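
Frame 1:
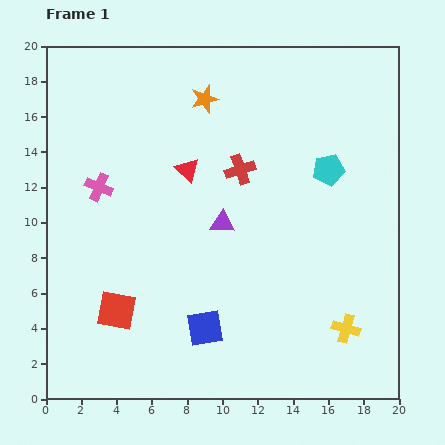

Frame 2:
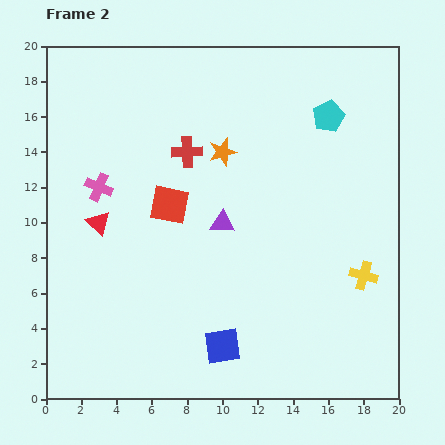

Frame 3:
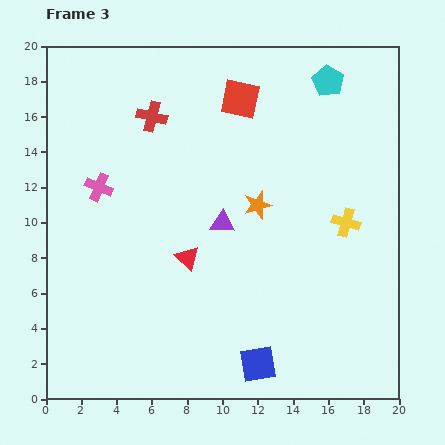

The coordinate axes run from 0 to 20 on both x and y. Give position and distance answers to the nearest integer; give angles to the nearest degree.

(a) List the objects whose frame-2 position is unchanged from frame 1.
the pink cross, the purple triangle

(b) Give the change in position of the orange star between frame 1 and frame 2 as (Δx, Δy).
(1, -3)

The orange star was at (9, 17) in frame 1 and (10, 14) in frame 2.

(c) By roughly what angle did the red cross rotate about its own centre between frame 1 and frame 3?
33° clockwise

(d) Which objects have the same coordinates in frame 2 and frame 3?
the pink cross, the purple triangle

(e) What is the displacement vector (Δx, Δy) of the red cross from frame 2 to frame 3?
(-2, 2)

The red cross was at (8, 14) in frame 2 and (6, 16) in frame 3.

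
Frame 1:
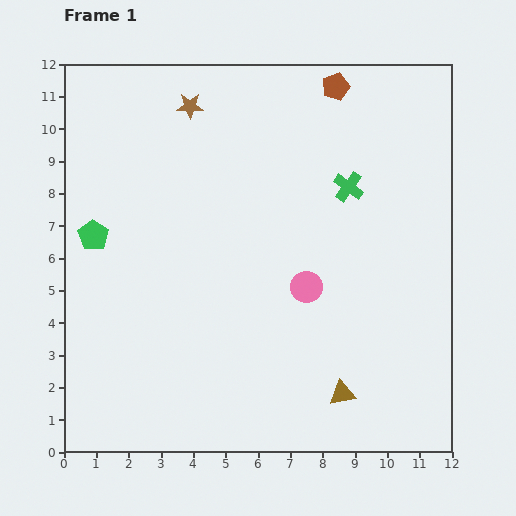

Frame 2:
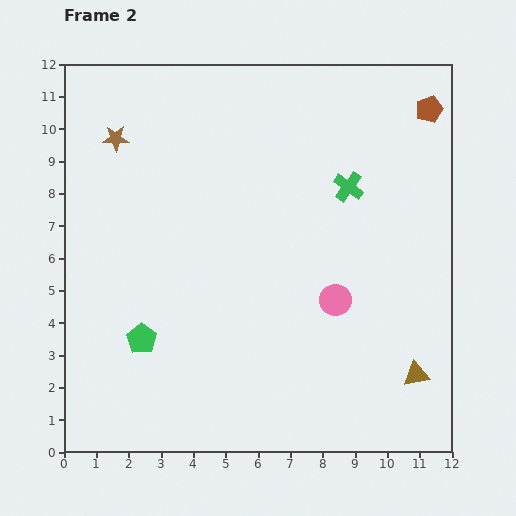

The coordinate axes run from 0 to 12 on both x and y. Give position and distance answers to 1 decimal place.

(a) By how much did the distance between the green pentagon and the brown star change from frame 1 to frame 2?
+1.3

Distance in frame 1: 5.0. Distance in frame 2: 6.3.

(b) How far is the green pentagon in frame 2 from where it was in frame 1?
3.5

The green pentagon moved from (0.9, 6.7) to (2.4, 3.5), a distance of √(1.5² + 3.2²) ≈ 3.5.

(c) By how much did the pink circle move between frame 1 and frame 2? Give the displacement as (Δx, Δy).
(0.9, -0.4)

The pink circle was at (7.5, 5.1) in frame 1 and (8.4, 4.7) in frame 2.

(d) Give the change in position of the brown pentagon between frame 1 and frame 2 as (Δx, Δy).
(2.9, -0.7)

The brown pentagon was at (8.4, 11.3) in frame 1 and (11.3, 10.6) in frame 2.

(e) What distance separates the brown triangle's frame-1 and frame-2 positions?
2.4

The brown triangle moved from (8.6, 1.8) to (10.9, 2.4), a distance of √(2.3² + 0.6²) ≈ 2.4.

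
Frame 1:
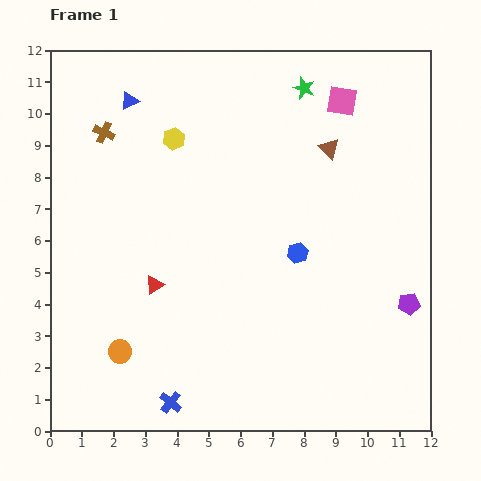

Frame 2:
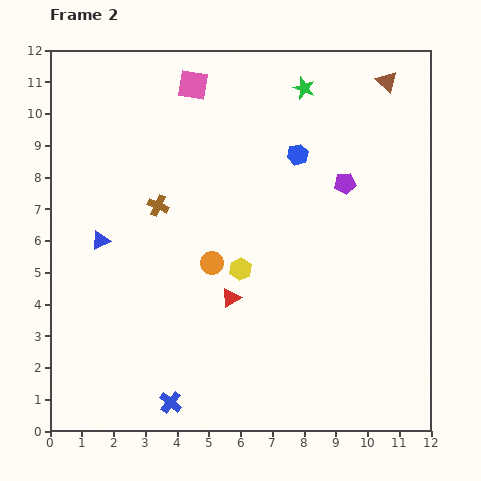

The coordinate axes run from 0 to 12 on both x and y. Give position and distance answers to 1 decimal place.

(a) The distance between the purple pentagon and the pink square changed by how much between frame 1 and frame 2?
-1.0

Distance in frame 1: 6.7. Distance in frame 2: 5.7.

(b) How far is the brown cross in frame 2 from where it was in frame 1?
2.9

The brown cross moved from (1.7, 9.4) to (3.4, 7.1), a distance of √(1.7² + 2.3²) ≈ 2.9.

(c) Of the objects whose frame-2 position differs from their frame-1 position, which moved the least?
the red triangle

(moved 2.4)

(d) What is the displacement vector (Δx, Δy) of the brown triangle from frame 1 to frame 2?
(1.8, 2.1)

The brown triangle was at (8.8, 8.9) in frame 1 and (10.6, 11.0) in frame 2.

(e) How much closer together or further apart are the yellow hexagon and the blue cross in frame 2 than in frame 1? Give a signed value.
-3.6

Distance in frame 1: 8.3. Distance in frame 2: 4.7.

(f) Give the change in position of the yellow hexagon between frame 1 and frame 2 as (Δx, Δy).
(2.1, -4.1)

The yellow hexagon was at (3.9, 9.2) in frame 1 and (6.0, 5.1) in frame 2.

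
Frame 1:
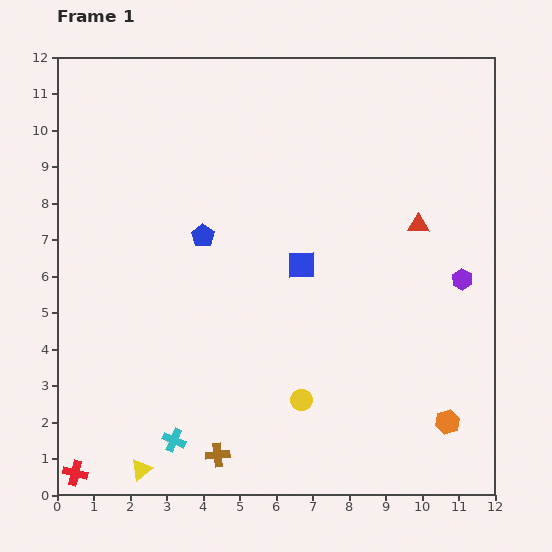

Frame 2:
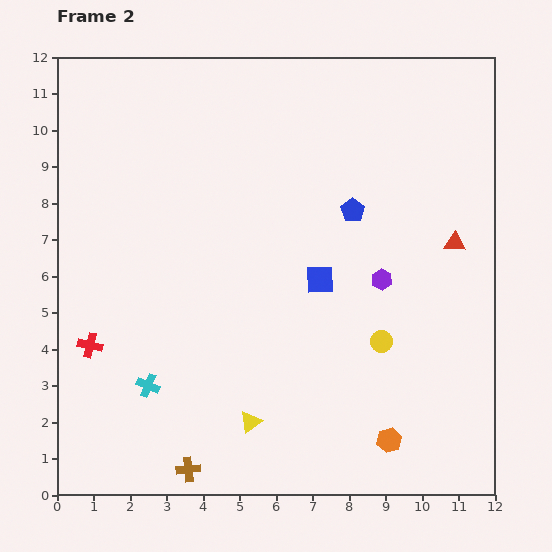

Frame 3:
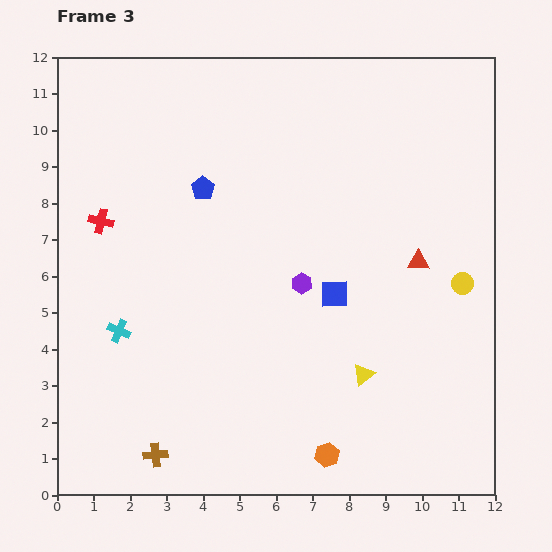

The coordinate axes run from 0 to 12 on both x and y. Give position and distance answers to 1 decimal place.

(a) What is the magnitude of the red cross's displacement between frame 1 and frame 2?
3.5

The red cross moved from (0.5, 0.6) to (0.9, 4.1), a distance of √(0.4² + 3.5²) ≈ 3.5.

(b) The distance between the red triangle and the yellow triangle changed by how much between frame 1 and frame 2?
-2.7

Distance in frame 1: 10.1. Distance in frame 2: 7.4.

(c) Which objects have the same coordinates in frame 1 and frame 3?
none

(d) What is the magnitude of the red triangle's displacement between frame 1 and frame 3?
1.0

The red triangle moved from (9.9, 7.4) to (9.9, 6.4), a distance of √(0.0² + 1.0²) ≈ 1.0.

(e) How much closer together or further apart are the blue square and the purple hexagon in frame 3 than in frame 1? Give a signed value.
-3.5

Distance in frame 1: 4.4. Distance in frame 3: 0.9.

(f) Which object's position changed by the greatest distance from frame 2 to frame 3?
the blue pentagon

(moved 4.1; next 3.4)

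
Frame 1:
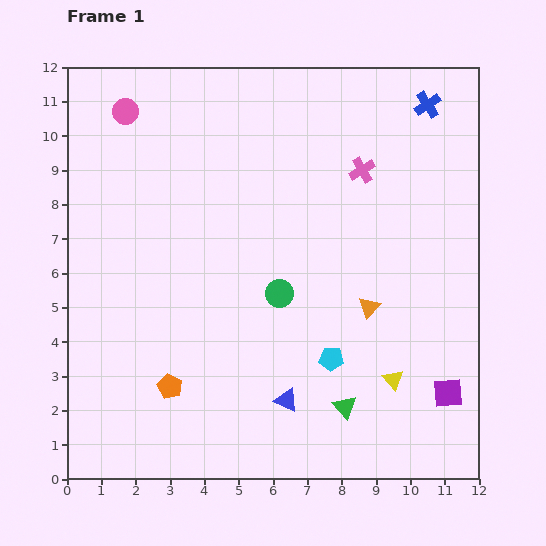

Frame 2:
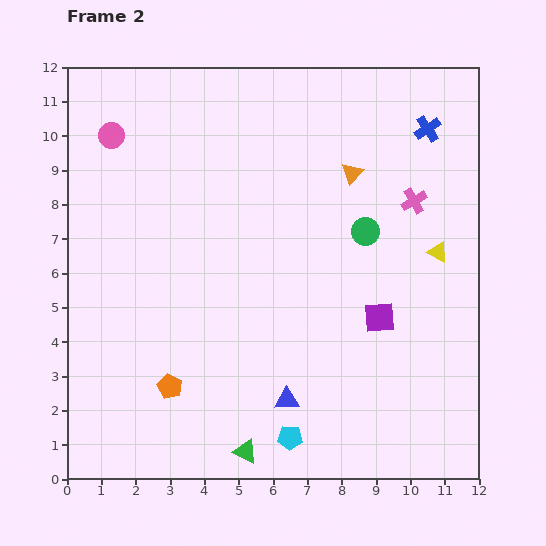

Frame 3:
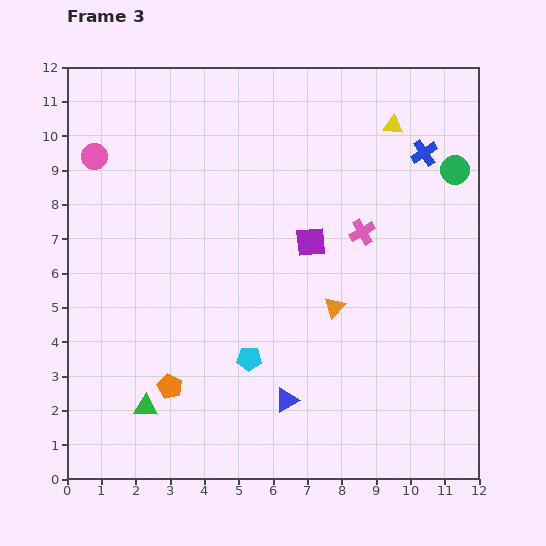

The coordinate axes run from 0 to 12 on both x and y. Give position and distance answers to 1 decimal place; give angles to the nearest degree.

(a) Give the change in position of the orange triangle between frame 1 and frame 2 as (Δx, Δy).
(-0.5, 3.9)

The orange triangle was at (8.8, 5.0) in frame 1 and (8.3, 8.9) in frame 2.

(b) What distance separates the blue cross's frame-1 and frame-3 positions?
1.4

The blue cross moved from (10.5, 10.9) to (10.4, 9.5), a distance of √(0.1² + 1.4²) ≈ 1.4.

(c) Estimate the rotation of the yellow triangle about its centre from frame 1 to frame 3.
42° counter-clockwise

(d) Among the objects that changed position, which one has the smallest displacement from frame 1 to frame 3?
the orange triangle

(moved 1.0)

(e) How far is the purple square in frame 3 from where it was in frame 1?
5.9

The purple square moved from (11.1, 2.5) to (7.1, 6.9), a distance of √(4.0² + 4.4²) ≈ 5.9.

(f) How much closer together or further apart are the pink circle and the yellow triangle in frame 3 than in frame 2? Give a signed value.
-1.4

Distance in frame 2: 10.1. Distance in frame 3: 8.7.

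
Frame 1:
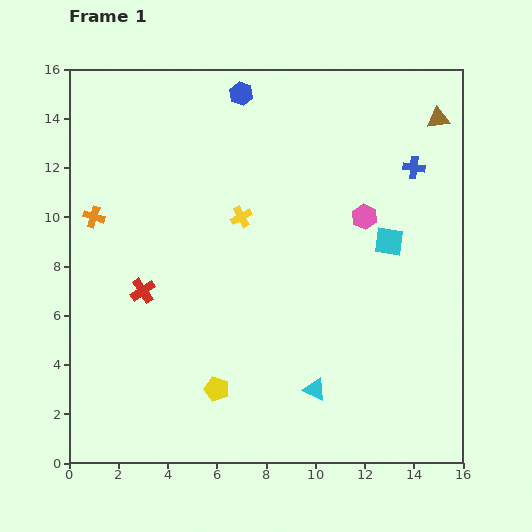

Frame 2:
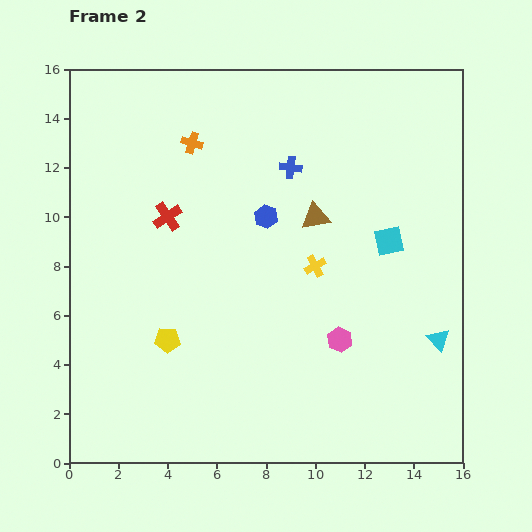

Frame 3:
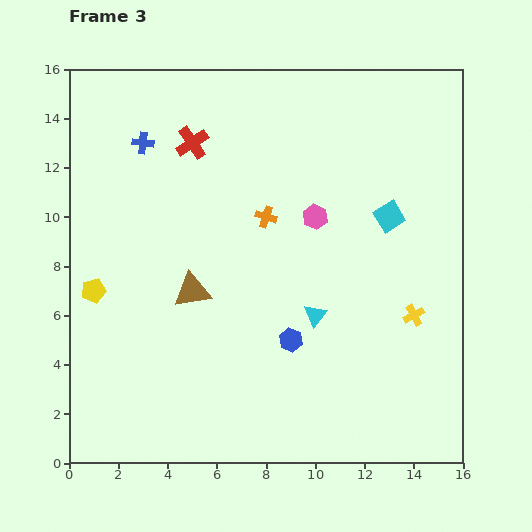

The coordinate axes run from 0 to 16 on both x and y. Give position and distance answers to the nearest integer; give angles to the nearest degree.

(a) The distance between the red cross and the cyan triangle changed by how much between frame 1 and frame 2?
+4

Distance in frame 1: 8. Distance in frame 2: 12.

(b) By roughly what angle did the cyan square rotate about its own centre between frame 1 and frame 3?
40° counter-clockwise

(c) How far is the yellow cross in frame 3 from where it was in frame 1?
8

The yellow cross moved from (7, 10) to (14, 6), a distance of √(7² + 4²) ≈ 8.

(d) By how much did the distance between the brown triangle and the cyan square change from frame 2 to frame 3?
+6

Distance in frame 2: 3. Distance in frame 3: 9.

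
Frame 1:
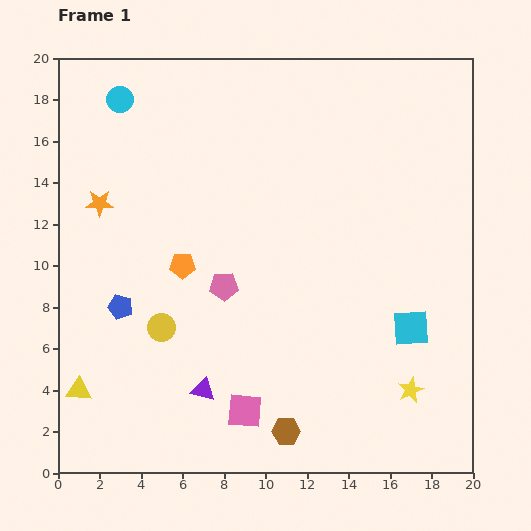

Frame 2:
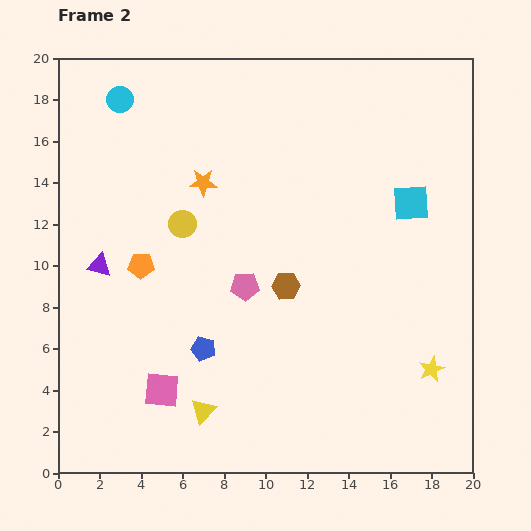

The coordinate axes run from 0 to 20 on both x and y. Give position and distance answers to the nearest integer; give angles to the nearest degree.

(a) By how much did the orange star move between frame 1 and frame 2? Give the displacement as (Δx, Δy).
(5, 1)

The orange star was at (2, 13) in frame 1 and (7, 14) in frame 2.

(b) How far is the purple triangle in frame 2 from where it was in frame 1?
8

The purple triangle moved from (7, 4) to (2, 10), a distance of √(5² + 6²) ≈ 8.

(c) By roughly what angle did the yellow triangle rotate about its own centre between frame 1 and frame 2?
50° counter-clockwise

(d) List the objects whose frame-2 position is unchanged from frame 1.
the cyan circle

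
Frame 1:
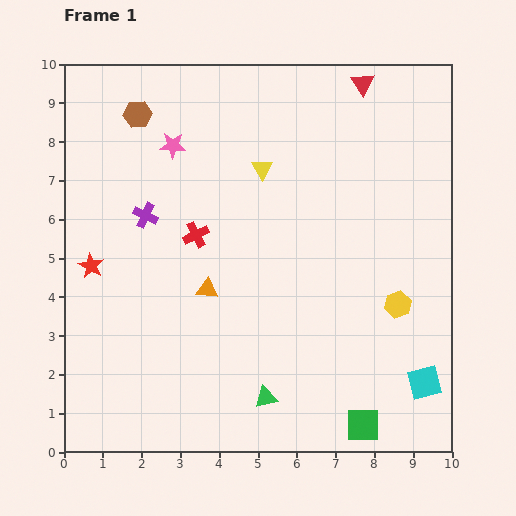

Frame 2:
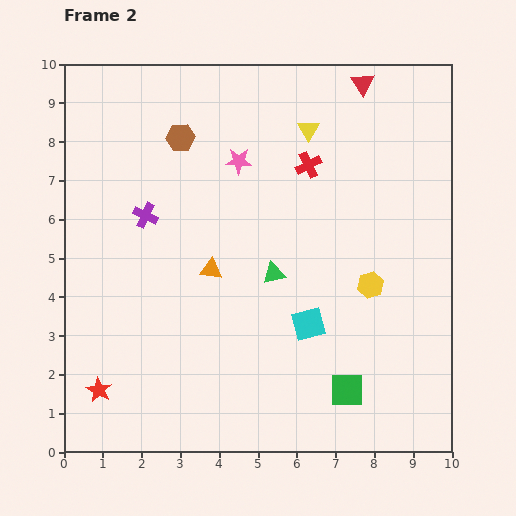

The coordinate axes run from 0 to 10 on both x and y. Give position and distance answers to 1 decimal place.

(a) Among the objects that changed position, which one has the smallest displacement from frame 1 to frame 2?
the orange triangle

(moved 0.5)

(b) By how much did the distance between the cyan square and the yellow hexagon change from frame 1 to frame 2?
-0.2

Distance in frame 1: 2.1. Distance in frame 2: 1.9.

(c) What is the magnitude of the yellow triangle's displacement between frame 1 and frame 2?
1.6

The yellow triangle moved from (5.1, 7.3) to (6.3, 8.3), a distance of √(1.2² + 1.0²) ≈ 1.6.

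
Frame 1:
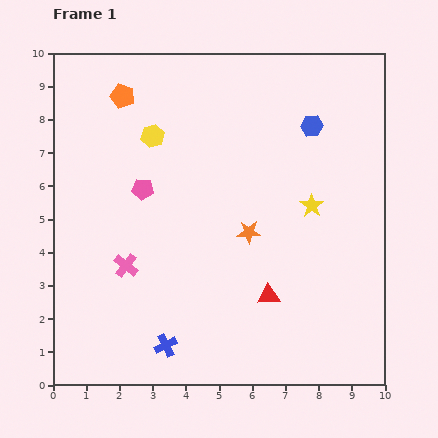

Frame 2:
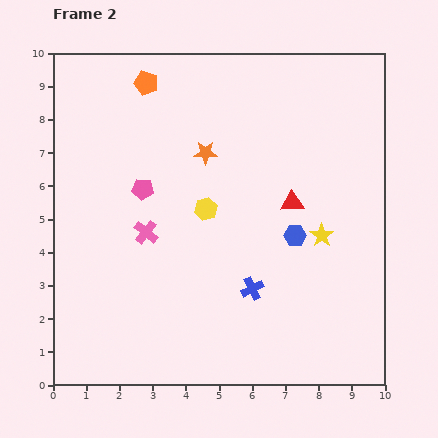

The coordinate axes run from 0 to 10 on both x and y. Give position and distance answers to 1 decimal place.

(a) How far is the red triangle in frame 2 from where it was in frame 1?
2.9

The red triangle moved from (6.5, 2.7) to (7.2, 5.5), a distance of √(0.7² + 2.8²) ≈ 2.9.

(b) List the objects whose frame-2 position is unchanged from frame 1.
the pink pentagon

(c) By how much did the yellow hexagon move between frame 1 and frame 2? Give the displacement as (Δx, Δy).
(1.6, -2.2)

The yellow hexagon was at (3.0, 7.5) in frame 1 and (4.6, 5.3) in frame 2.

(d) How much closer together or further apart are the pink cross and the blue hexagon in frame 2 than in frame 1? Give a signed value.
-2.5

Distance in frame 1: 7.0. Distance in frame 2: 4.5.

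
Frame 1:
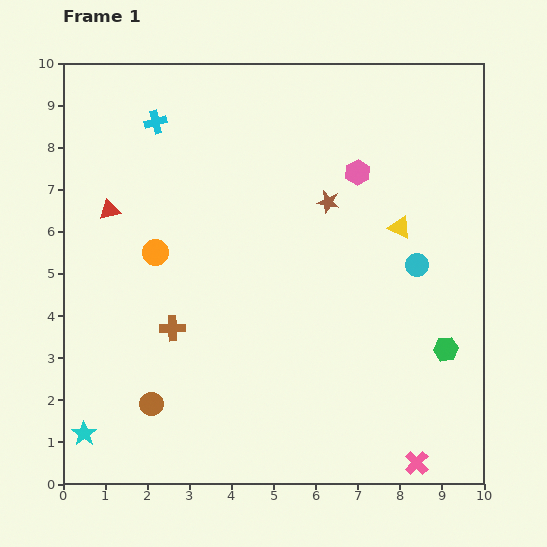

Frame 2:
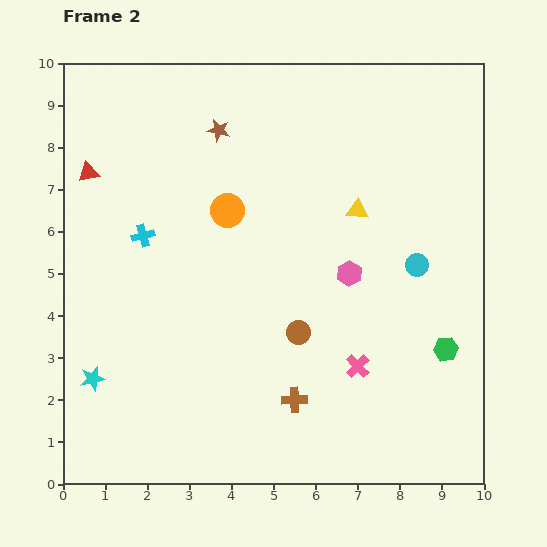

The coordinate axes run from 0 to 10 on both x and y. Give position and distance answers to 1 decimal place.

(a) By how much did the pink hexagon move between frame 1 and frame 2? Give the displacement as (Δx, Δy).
(-0.2, -2.4)

The pink hexagon was at (7.0, 7.4) in frame 1 and (6.8, 5.0) in frame 2.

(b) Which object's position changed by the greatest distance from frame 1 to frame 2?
the brown circle

(moved 3.9; next 3.4)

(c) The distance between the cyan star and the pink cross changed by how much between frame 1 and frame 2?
-1.6

Distance in frame 1: 7.9. Distance in frame 2: 6.3.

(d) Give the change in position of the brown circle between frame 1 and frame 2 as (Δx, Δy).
(3.5, 1.7)

The brown circle was at (2.1, 1.9) in frame 1 and (5.6, 3.6) in frame 2.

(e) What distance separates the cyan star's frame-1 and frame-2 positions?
1.3

The cyan star moved from (0.5, 1.2) to (0.7, 2.5), a distance of √(0.2² + 1.3²) ≈ 1.3.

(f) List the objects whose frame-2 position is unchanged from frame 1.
the cyan circle, the green hexagon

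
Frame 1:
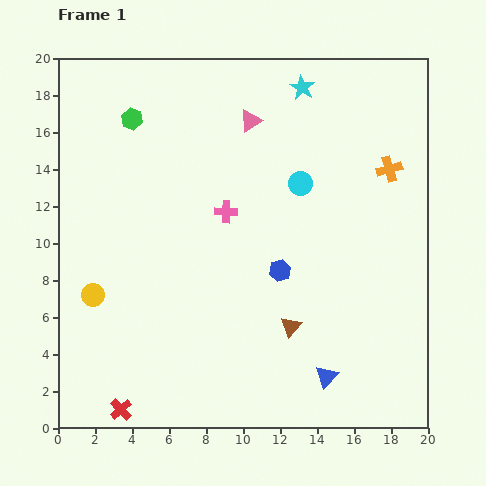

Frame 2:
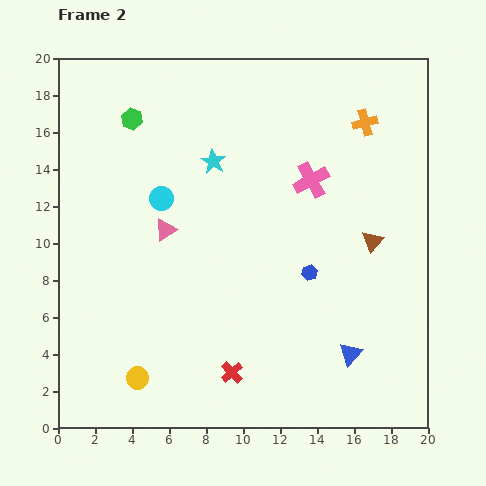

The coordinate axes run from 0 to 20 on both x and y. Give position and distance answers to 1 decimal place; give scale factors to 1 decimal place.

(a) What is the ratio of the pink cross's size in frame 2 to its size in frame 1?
1.6×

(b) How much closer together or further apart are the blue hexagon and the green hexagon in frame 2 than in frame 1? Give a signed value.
+1.2

Distance in frame 1: 11.5. Distance in frame 2: 12.7.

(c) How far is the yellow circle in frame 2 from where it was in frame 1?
5.1

The yellow circle moved from (1.9, 7.2) to (4.3, 2.7), a distance of √(2.4² + 4.5²) ≈ 5.1.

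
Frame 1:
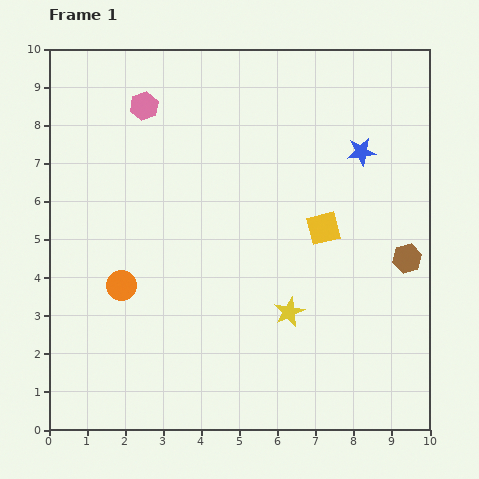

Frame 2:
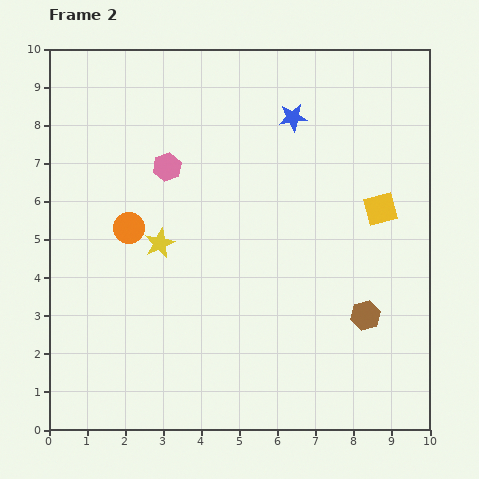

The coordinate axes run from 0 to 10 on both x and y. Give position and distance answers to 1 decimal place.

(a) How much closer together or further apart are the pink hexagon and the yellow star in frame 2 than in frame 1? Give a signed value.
-4.6

Distance in frame 1: 6.6. Distance in frame 2: 2.0.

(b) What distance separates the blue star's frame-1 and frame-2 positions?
2.0

The blue star moved from (8.2, 7.3) to (6.4, 8.2), a distance of √(1.8² + 0.9²) ≈ 2.0.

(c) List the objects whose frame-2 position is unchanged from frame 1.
none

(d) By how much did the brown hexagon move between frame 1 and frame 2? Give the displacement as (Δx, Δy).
(-1.1, -1.5)

The brown hexagon was at (9.4, 4.5) in frame 1 and (8.3, 3.0) in frame 2.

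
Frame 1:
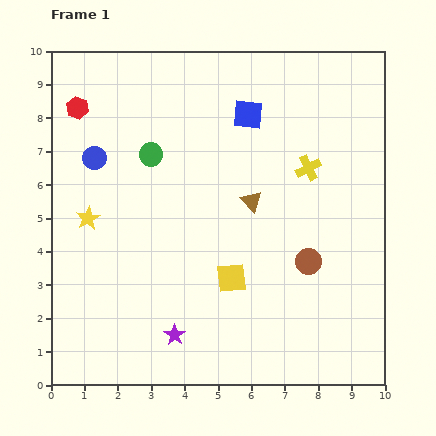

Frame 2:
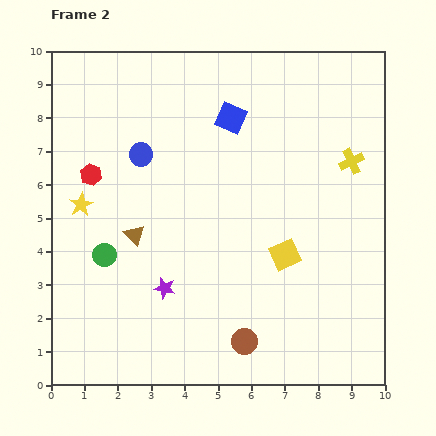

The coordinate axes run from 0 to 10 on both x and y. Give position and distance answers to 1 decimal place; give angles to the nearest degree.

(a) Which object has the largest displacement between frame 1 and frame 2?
the brown triangle

(moved 3.6; next 3.3)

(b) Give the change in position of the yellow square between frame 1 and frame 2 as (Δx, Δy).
(1.6, 0.7)

The yellow square was at (5.4, 3.2) in frame 1 and (7.0, 3.9) in frame 2.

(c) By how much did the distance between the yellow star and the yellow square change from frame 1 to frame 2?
+1.6

Distance in frame 1: 4.7. Distance in frame 2: 6.3.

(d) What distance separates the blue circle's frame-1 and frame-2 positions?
1.4

The blue circle moved from (1.3, 6.8) to (2.7, 6.9), a distance of √(1.4² + 0.1²) ≈ 1.4.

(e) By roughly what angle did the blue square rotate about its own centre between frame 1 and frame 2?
18° clockwise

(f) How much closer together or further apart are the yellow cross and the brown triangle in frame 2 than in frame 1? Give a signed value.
+4.9

Distance in frame 1: 2.0. Distance in frame 2: 6.9.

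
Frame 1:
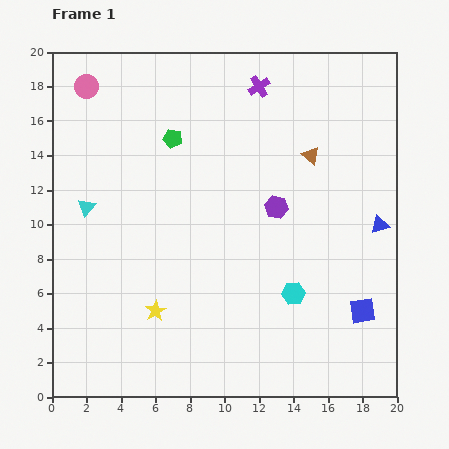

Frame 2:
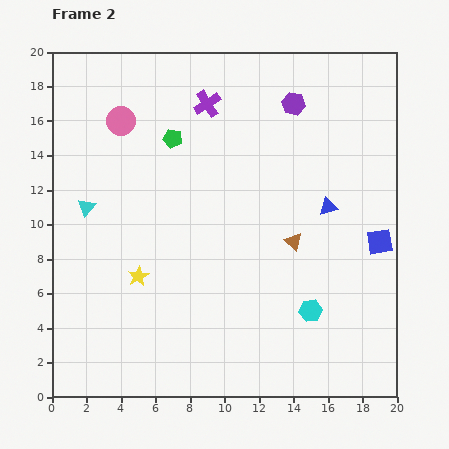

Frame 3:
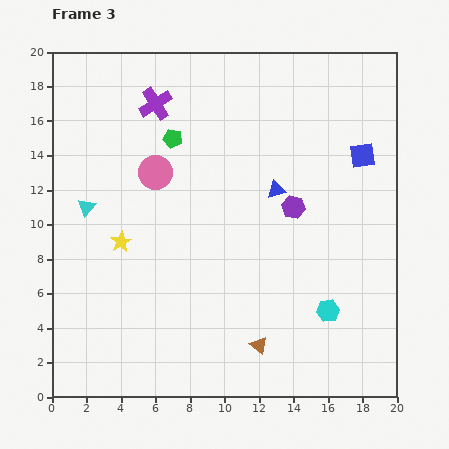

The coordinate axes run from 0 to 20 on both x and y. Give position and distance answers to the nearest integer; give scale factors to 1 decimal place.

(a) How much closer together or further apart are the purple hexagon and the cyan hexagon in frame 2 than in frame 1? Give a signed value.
+7

Distance in frame 1: 5. Distance in frame 2: 12.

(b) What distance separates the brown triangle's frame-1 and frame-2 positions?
5

The brown triangle moved from (15, 14) to (14, 9), a distance of √(1² + 5²) ≈ 5.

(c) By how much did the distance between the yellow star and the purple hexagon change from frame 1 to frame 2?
+4

Distance in frame 1: 9. Distance in frame 2: 13.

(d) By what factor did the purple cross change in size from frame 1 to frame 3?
1.5×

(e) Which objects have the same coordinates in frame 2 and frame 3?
the cyan triangle, the green pentagon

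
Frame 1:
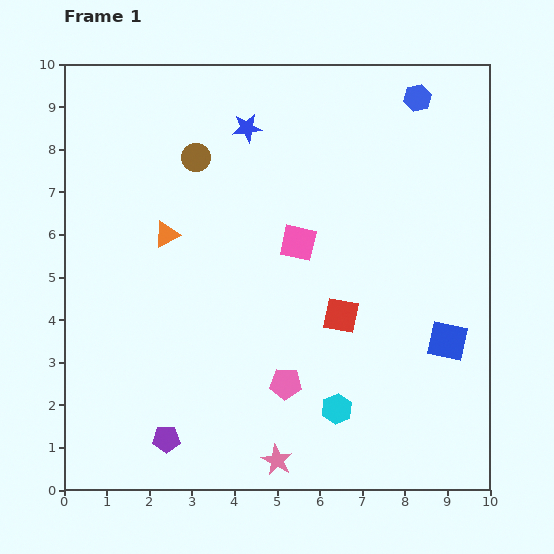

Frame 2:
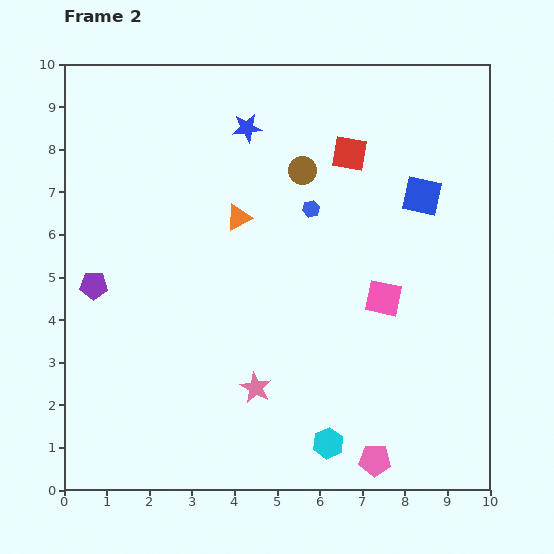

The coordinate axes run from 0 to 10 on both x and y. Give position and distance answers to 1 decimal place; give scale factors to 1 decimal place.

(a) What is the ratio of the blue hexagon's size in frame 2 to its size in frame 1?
0.6×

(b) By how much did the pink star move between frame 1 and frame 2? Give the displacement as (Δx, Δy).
(-0.5, 1.7)

The pink star was at (5.0, 0.7) in frame 1 and (4.5, 2.4) in frame 2.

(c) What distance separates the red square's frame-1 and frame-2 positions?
3.8

The red square moved from (6.5, 4.1) to (6.7, 7.9), a distance of √(0.2² + 3.8²) ≈ 3.8.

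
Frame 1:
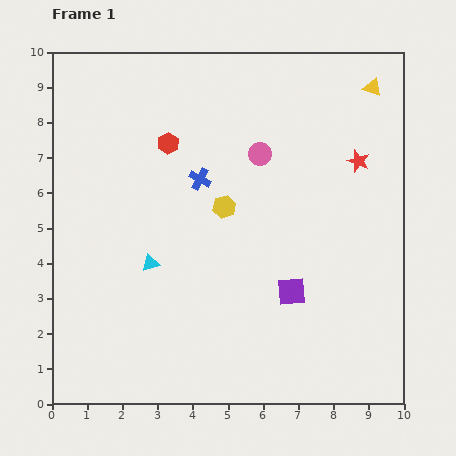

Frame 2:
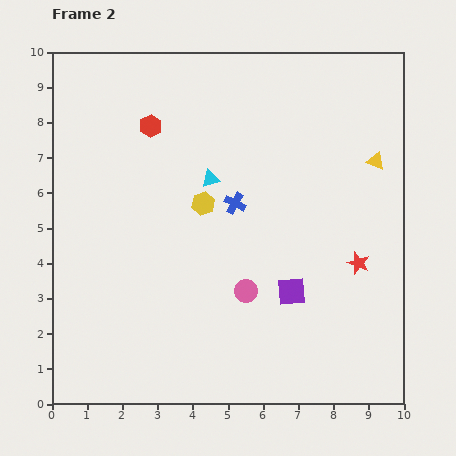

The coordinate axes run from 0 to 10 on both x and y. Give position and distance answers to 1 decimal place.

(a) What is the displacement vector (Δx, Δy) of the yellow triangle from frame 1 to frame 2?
(0.1, -2.1)

The yellow triangle was at (9.1, 9.0) in frame 1 and (9.2, 6.9) in frame 2.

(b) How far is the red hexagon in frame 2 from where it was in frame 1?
0.7

The red hexagon moved from (3.3, 7.4) to (2.8, 7.9), a distance of √(0.5² + 0.5²) ≈ 0.7.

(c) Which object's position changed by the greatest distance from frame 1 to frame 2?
the pink circle

(moved 3.9; next 2.9)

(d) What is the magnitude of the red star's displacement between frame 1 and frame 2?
2.9

The red star moved from (8.7, 6.9) to (8.7, 4.0), a distance of √(0.0² + 2.9²) ≈ 2.9.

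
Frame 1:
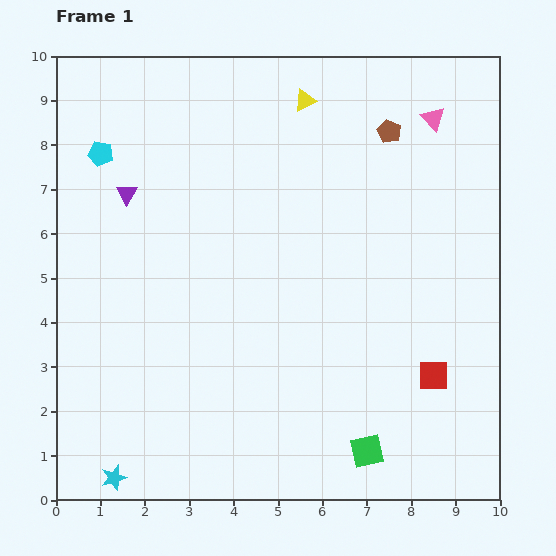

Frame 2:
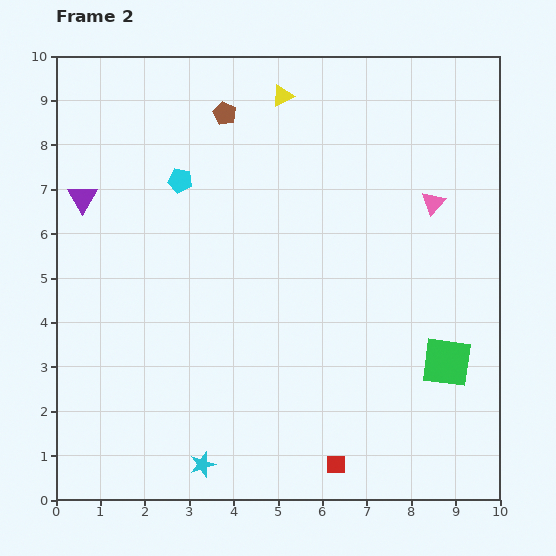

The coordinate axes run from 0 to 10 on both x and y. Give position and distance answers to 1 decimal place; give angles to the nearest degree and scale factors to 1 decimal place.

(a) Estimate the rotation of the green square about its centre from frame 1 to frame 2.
19° clockwise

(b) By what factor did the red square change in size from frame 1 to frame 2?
0.7×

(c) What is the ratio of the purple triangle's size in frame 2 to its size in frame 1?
1.4×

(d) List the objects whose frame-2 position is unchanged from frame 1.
none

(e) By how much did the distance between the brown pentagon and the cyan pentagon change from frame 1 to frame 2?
-4.7

Distance in frame 1: 6.5. Distance in frame 2: 1.8.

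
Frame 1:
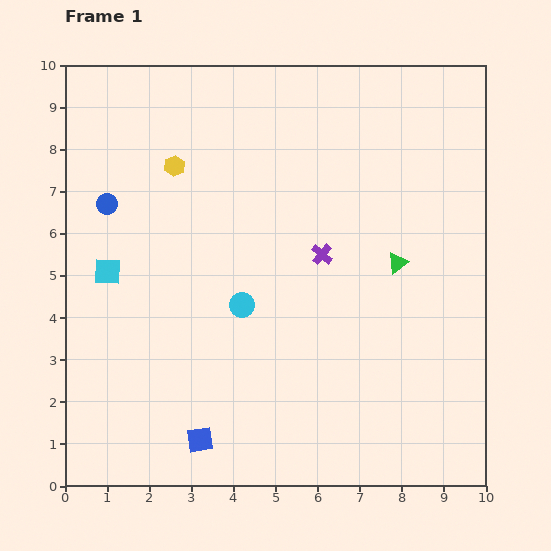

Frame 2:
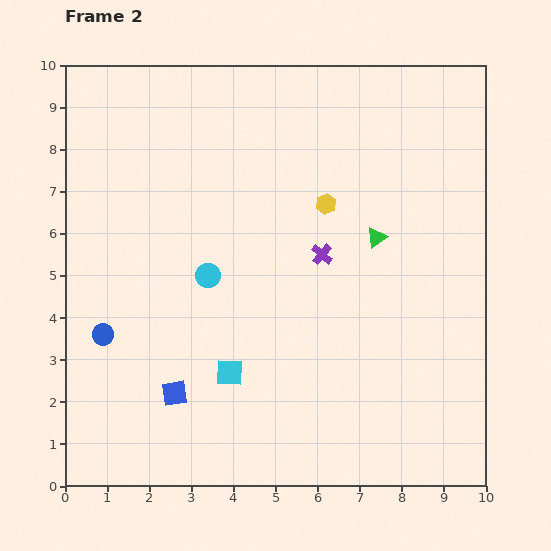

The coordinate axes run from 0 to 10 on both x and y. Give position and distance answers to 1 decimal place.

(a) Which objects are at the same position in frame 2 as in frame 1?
the purple cross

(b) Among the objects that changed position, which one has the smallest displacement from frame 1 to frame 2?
the green triangle

(moved 0.8)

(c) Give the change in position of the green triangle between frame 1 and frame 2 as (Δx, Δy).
(-0.5, 0.6)

The green triangle was at (7.9, 5.3) in frame 1 and (7.4, 5.9) in frame 2.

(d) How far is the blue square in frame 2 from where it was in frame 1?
1.3

The blue square moved from (3.2, 1.1) to (2.6, 2.2), a distance of √(0.6² + 1.1²) ≈ 1.3.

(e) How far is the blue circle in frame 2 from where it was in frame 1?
3.1

The blue circle moved from (1.0, 6.7) to (0.9, 3.6), a distance of √(0.1² + 3.1²) ≈ 3.1.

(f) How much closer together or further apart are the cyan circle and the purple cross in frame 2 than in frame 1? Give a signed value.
+0.5

Distance in frame 1: 2.2. Distance in frame 2: 2.7.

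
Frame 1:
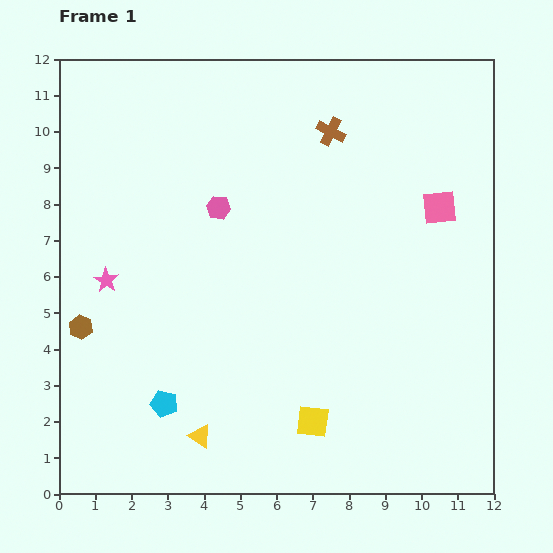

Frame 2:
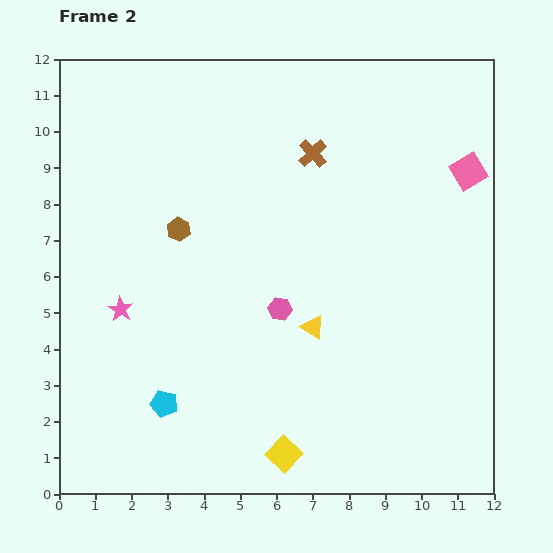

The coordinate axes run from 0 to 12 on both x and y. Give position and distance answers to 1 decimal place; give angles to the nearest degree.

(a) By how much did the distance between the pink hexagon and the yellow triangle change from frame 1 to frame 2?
-5.3

Distance in frame 1: 6.3. Distance in frame 2: 1.0.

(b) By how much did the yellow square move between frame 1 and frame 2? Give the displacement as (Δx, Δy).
(-0.8, -0.9)

The yellow square was at (7.0, 2.0) in frame 1 and (6.2, 1.1) in frame 2.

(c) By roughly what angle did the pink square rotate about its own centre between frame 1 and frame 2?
26° counter-clockwise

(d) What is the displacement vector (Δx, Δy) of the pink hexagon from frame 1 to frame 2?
(1.7, -2.8)

The pink hexagon was at (4.4, 7.9) in frame 1 and (6.1, 5.1) in frame 2.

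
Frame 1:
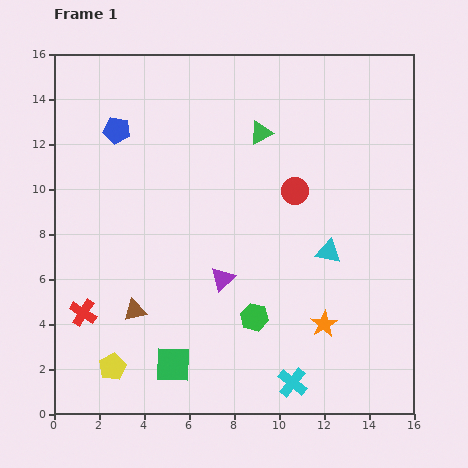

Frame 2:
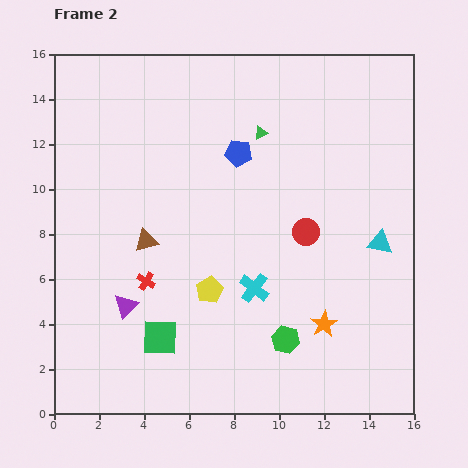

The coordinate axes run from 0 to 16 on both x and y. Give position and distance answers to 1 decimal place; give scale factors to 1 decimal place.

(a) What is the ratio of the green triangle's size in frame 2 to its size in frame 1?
0.6×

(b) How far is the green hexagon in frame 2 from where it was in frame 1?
1.7

The green hexagon moved from (8.9, 4.3) to (10.3, 3.3), a distance of √(1.4² + 1.0²) ≈ 1.7.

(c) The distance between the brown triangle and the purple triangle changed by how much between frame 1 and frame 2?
-1.1

Distance in frame 1: 4.1. Distance in frame 2: 3.0.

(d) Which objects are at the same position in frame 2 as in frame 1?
the green triangle, the orange star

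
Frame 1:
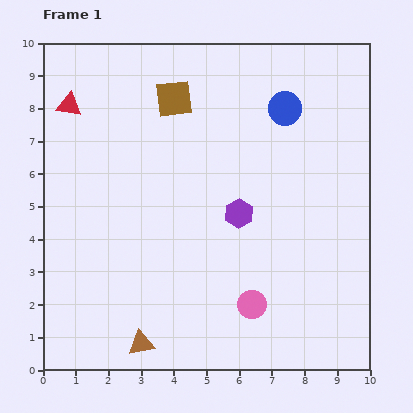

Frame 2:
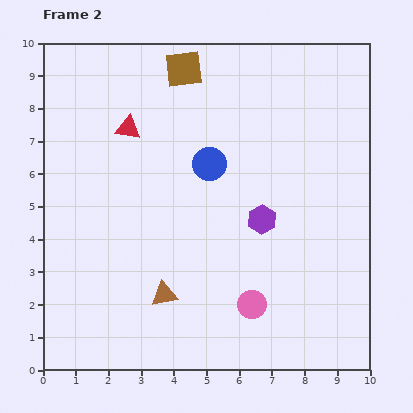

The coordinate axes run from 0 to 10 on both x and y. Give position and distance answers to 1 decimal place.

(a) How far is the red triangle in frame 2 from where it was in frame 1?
1.9

The red triangle moved from (0.8, 8.1) to (2.6, 7.4), a distance of √(1.8² + 0.7²) ≈ 1.9.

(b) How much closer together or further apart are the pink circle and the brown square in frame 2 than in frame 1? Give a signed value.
+0.8

Distance in frame 1: 6.7. Distance in frame 2: 7.5.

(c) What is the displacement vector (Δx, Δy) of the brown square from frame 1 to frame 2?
(0.3, 0.9)

The brown square was at (4.0, 8.3) in frame 1 and (4.3, 9.2) in frame 2.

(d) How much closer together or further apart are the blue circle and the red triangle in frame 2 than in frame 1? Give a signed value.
-3.9

Distance in frame 1: 6.6. Distance in frame 2: 2.7.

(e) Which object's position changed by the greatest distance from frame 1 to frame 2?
the blue circle

(moved 2.9; next 1.9)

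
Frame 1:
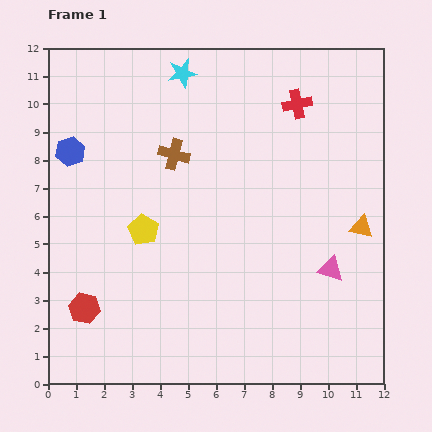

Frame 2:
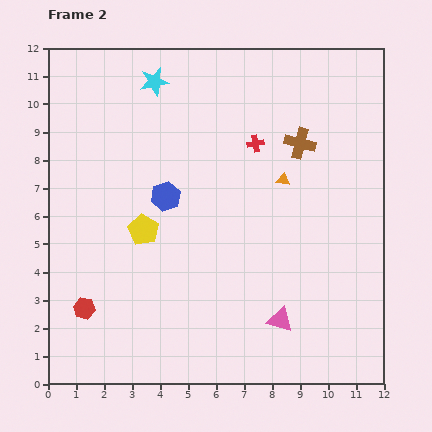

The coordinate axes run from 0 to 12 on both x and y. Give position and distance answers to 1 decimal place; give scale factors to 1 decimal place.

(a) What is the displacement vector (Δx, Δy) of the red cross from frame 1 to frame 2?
(-1.5, -1.4)

The red cross was at (8.9, 10.0) in frame 1 and (7.4, 8.6) in frame 2.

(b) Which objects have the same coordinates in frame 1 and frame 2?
the yellow pentagon, the red hexagon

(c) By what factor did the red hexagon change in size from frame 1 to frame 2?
0.7×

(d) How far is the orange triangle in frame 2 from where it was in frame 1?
3.3

The orange triangle moved from (11.2, 5.6) to (8.4, 7.3), a distance of √(2.8² + 1.7²) ≈ 3.3.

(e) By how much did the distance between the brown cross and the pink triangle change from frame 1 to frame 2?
-0.6

Distance in frame 1: 6.9. Distance in frame 2: 6.3.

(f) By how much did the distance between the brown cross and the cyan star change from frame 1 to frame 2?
+2.7

Distance in frame 1: 2.9. Distance in frame 2: 5.6.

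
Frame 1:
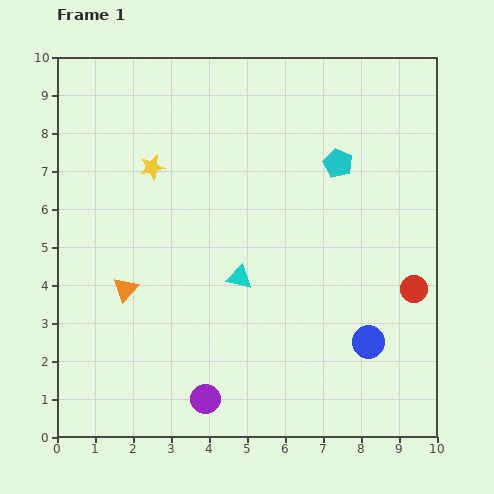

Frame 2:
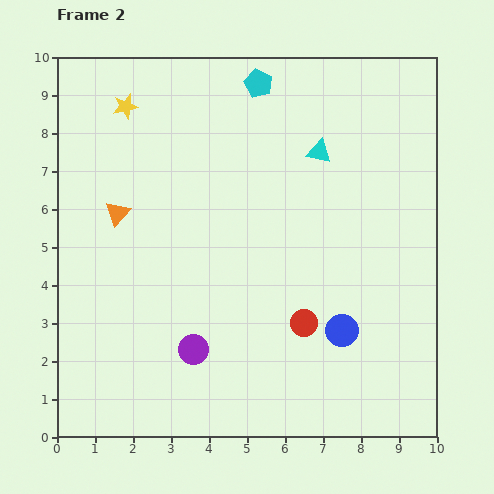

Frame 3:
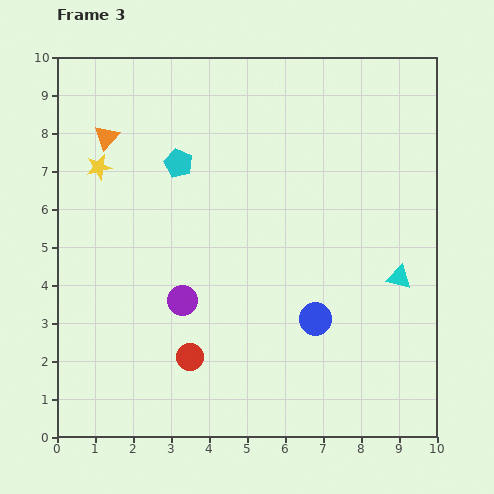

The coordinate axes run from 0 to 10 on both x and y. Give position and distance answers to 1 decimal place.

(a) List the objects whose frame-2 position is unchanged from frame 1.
none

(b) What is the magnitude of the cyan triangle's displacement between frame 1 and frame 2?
3.9

The cyan triangle moved from (4.8, 4.2) to (6.9, 7.5), a distance of √(2.1² + 3.3²) ≈ 3.9.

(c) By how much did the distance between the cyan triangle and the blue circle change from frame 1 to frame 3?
-1.3

Distance in frame 1: 3.8. Distance in frame 3: 2.5.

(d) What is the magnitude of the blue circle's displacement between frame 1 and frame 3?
1.5

The blue circle moved from (8.2, 2.5) to (6.8, 3.1), a distance of √(1.4² + 0.6²) ≈ 1.5.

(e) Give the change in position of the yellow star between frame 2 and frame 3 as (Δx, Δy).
(-0.7, -1.6)

The yellow star was at (1.8, 8.7) in frame 2 and (1.1, 7.1) in frame 3.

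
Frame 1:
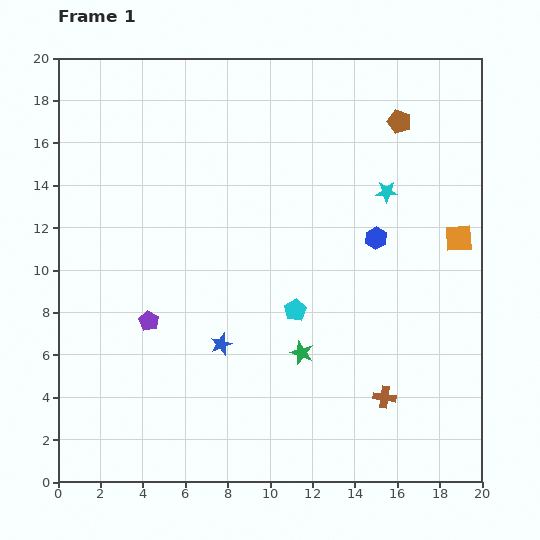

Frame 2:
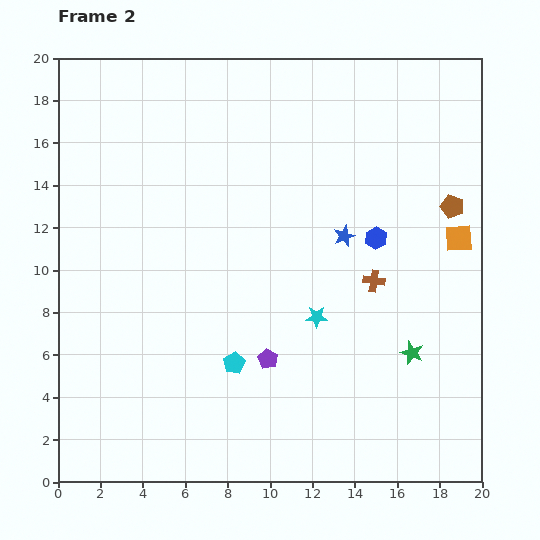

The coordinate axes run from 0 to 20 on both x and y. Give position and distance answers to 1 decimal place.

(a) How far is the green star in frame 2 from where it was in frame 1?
5.2

The green star moved from (11.5, 6.1) to (16.7, 6.1), a distance of √(5.2² + 0.0²) ≈ 5.2.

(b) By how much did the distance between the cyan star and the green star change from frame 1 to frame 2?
-3.8

Distance in frame 1: 8.6. Distance in frame 2: 4.8.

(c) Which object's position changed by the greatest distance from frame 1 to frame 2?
the blue star

(moved 7.7; next 6.8)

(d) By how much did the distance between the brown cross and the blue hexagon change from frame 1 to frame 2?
-5.5

Distance in frame 1: 7.5. Distance in frame 2: 2.0.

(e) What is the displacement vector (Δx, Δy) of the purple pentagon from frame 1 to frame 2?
(5.6, -1.8)

The purple pentagon was at (4.3, 7.6) in frame 1 and (9.9, 5.8) in frame 2.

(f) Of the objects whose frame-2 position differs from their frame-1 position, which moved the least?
the cyan pentagon

(moved 3.8)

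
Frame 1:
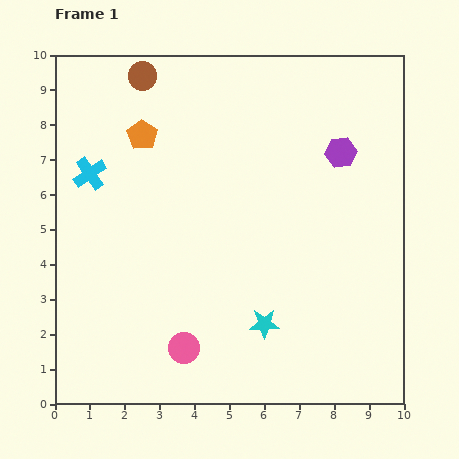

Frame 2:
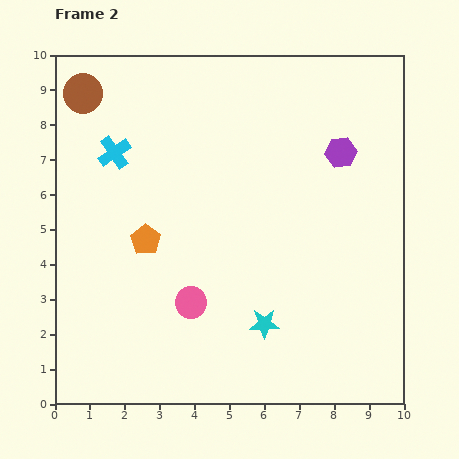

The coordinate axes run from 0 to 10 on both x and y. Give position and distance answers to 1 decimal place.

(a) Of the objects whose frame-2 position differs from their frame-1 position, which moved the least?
the cyan cross

(moved 0.9)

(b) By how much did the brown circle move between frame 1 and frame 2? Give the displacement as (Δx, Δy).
(-1.7, -0.5)

The brown circle was at (2.5, 9.4) in frame 1 and (0.8, 8.9) in frame 2.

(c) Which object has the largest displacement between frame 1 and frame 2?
the orange pentagon

(moved 3.0; next 1.8)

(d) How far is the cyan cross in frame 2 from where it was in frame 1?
0.9

The cyan cross moved from (1.0, 6.6) to (1.7, 7.2), a distance of √(0.7² + 0.6²) ≈ 0.9.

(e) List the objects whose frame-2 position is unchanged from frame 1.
the cyan star, the purple hexagon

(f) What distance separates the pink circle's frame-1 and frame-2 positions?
1.3

The pink circle moved from (3.7, 1.6) to (3.9, 2.9), a distance of √(0.2² + 1.3²) ≈ 1.3.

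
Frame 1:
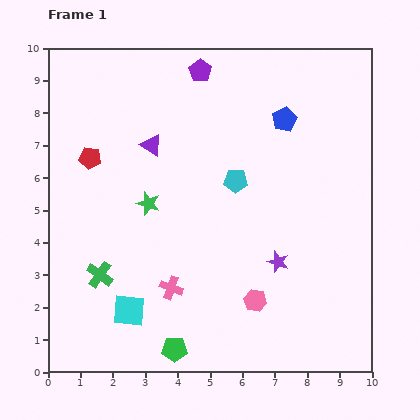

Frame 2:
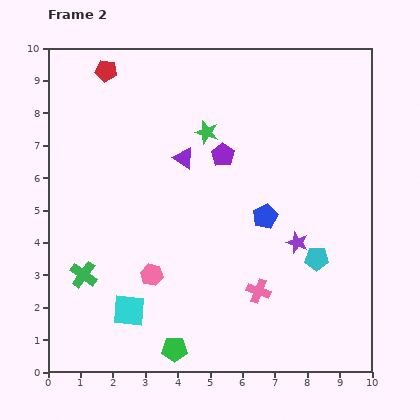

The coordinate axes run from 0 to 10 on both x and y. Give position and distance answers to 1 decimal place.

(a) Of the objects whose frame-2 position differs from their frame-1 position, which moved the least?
the green cross

(moved 0.5)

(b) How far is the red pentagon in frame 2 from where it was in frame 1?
2.7

The red pentagon moved from (1.3, 6.6) to (1.8, 9.3), a distance of √(0.5² + 2.7²) ≈ 2.7.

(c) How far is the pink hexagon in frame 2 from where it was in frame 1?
3.3

The pink hexagon moved from (6.4, 2.2) to (3.2, 3.0), a distance of √(3.2² + 0.8²) ≈ 3.3.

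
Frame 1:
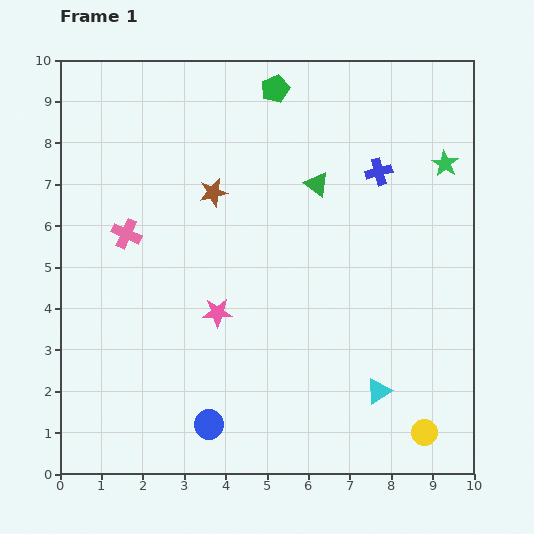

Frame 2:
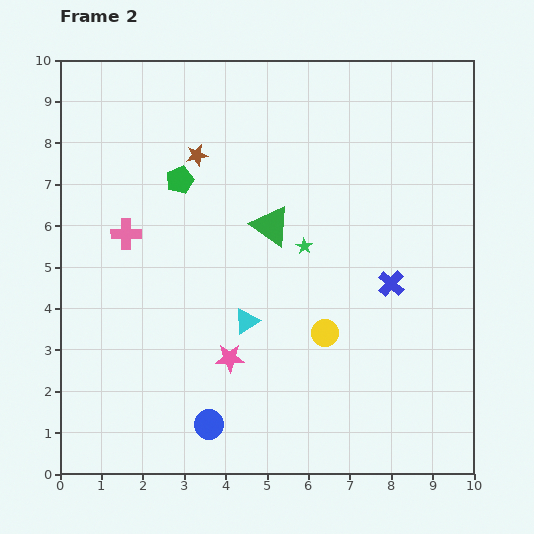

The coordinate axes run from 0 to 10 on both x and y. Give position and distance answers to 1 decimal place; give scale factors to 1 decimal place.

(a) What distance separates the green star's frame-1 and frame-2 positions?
3.9

The green star moved from (9.3, 7.5) to (5.9, 5.5), a distance of √(3.4² + 2.0²) ≈ 3.9.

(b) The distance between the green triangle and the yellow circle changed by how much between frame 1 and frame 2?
-3.6

Distance in frame 1: 6.5. Distance in frame 2: 2.9.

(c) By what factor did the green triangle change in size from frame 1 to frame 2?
1.6×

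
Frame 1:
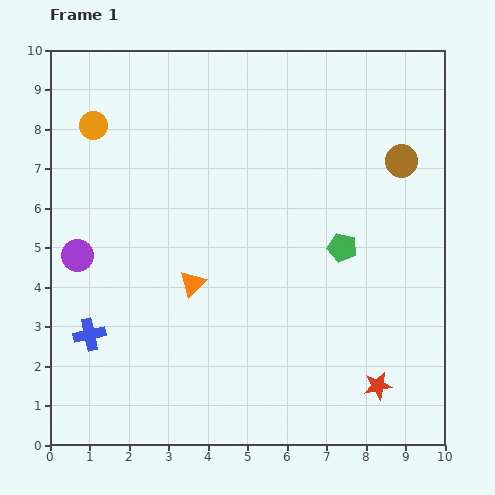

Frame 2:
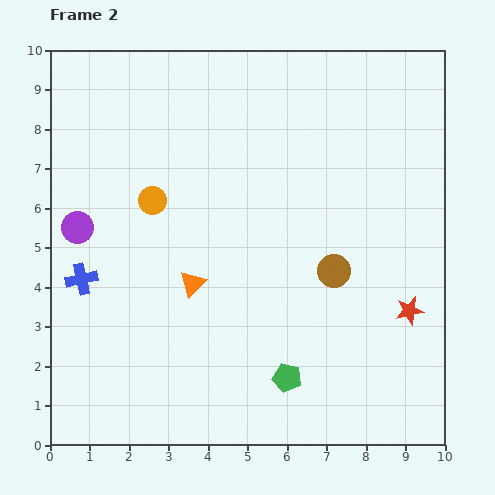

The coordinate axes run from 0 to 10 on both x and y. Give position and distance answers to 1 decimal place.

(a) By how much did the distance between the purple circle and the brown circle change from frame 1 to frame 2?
-1.9

Distance in frame 1: 8.5. Distance in frame 2: 6.6.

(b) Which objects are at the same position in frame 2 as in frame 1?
the orange triangle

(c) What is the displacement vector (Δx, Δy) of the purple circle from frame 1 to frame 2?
(0.0, 0.7)

The purple circle was at (0.7, 4.8) in frame 1 and (0.7, 5.5) in frame 2.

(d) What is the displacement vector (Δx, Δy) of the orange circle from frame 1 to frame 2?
(1.5, -1.9)

The orange circle was at (1.1, 8.1) in frame 1 and (2.6, 6.2) in frame 2.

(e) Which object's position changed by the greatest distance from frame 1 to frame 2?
the green pentagon

(moved 3.6; next 3.3)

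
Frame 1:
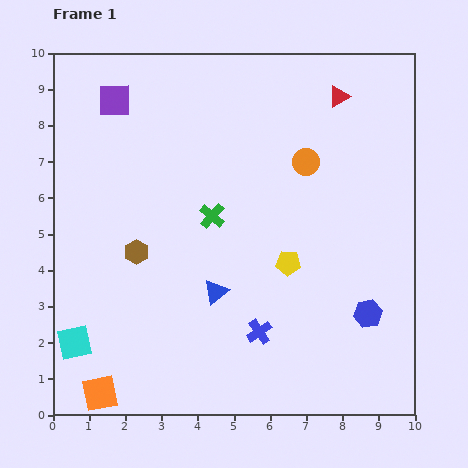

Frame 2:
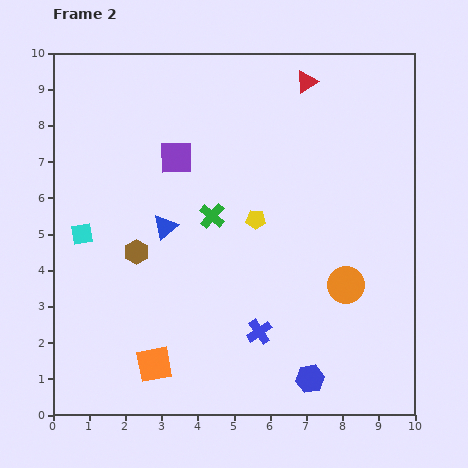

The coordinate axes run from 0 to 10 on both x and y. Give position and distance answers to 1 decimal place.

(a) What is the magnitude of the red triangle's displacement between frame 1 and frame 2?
1.0

The red triangle moved from (7.9, 8.8) to (7.0, 9.2), a distance of √(0.9² + 0.4²) ≈ 1.0.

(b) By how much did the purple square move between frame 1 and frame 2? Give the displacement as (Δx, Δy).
(1.7, -1.6)

The purple square was at (1.7, 8.7) in frame 1 and (3.4, 7.1) in frame 2.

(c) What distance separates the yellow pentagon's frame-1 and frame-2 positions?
1.5

The yellow pentagon moved from (6.5, 4.2) to (5.6, 5.4), a distance of √(0.9² + 1.2²) ≈ 1.5.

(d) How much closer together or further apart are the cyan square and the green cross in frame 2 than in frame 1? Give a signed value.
-1.6

Distance in frame 1: 5.2. Distance in frame 2: 3.6.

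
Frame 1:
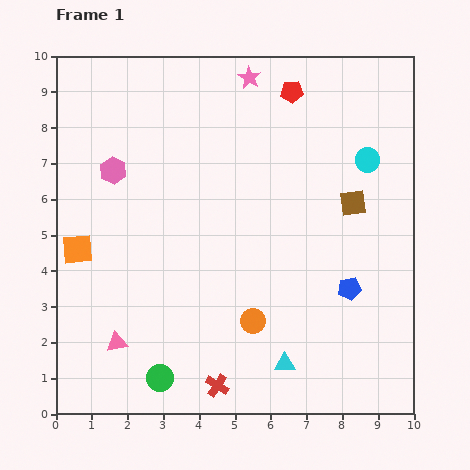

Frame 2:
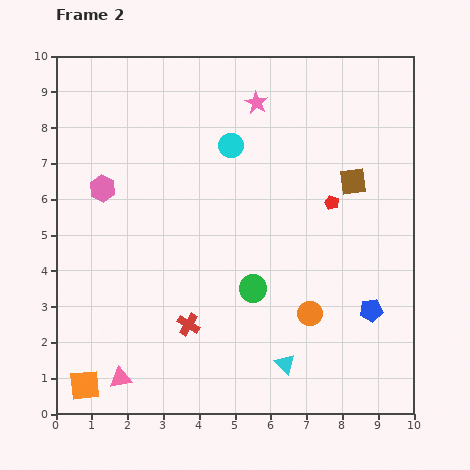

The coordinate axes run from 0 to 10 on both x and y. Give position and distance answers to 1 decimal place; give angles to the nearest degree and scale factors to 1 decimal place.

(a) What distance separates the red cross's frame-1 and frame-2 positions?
1.9

The red cross moved from (4.5, 0.8) to (3.7, 2.5), a distance of √(0.8² + 1.7²) ≈ 1.9.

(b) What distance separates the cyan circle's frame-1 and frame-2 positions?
3.8

The cyan circle moved from (8.7, 7.1) to (4.9, 7.5), a distance of √(3.8² + 0.4²) ≈ 3.8.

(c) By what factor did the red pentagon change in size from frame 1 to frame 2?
0.6×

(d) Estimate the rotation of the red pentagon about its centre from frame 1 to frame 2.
25° clockwise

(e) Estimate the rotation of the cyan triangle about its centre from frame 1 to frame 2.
45° clockwise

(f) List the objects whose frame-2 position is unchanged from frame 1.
the cyan triangle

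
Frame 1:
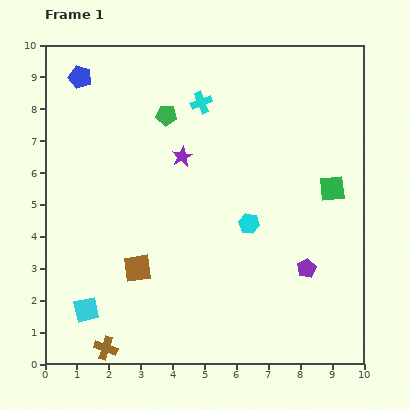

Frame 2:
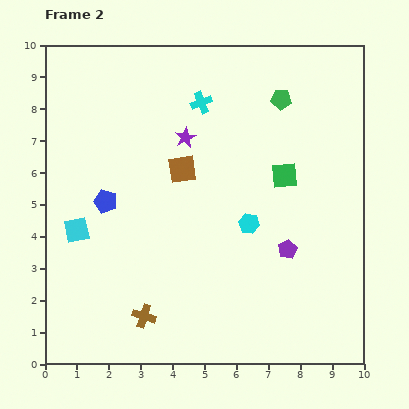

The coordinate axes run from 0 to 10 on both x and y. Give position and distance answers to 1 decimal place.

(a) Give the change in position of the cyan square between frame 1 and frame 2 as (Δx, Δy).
(-0.3, 2.5)

The cyan square was at (1.3, 1.7) in frame 1 and (1.0, 4.2) in frame 2.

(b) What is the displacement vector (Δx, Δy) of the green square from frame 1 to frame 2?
(-1.5, 0.4)

The green square was at (9.0, 5.5) in frame 1 and (7.5, 5.9) in frame 2.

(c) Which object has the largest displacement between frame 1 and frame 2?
the blue pentagon

(moved 4.0; next 3.6)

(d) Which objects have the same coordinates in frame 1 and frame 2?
the cyan hexagon, the cyan cross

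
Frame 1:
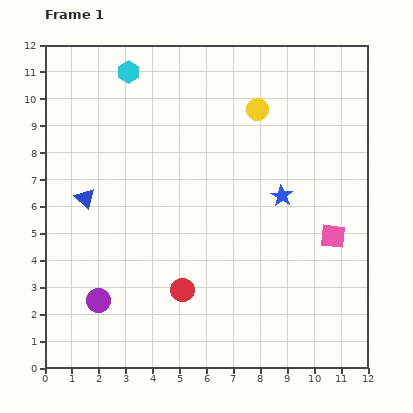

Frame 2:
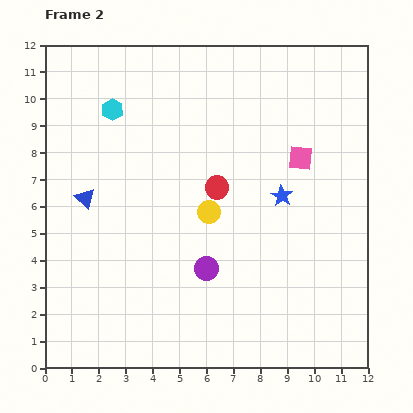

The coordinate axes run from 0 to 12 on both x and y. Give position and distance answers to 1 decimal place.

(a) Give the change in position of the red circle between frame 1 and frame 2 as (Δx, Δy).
(1.3, 3.8)

The red circle was at (5.1, 2.9) in frame 1 and (6.4, 6.7) in frame 2.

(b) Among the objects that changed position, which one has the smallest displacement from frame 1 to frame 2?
the cyan hexagon

(moved 1.5)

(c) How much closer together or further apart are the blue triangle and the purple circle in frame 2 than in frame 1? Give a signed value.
+1.4

Distance in frame 1: 3.8. Distance in frame 2: 5.2.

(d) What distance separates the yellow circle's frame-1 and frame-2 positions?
4.2

The yellow circle moved from (7.9, 9.6) to (6.1, 5.8), a distance of √(1.8² + 3.8²) ≈ 4.2.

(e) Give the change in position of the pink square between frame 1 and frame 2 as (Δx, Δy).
(-1.2, 2.9)

The pink square was at (10.7, 4.9) in frame 1 and (9.5, 7.8) in frame 2.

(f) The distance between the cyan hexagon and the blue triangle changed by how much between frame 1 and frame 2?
-1.6

Distance in frame 1: 5.0. Distance in frame 2: 3.4.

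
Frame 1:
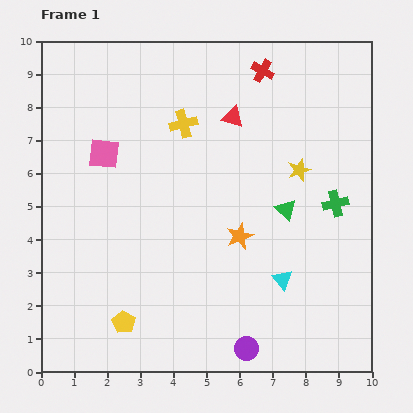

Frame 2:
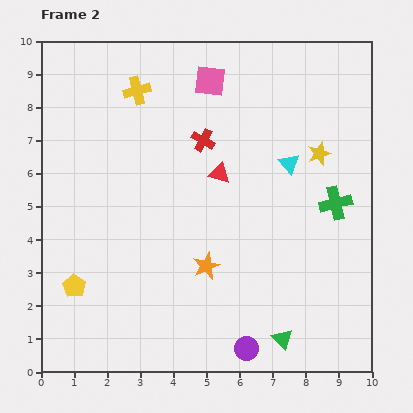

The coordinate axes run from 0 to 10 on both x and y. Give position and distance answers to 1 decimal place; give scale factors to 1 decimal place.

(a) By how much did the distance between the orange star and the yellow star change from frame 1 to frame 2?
+2.1

Distance in frame 1: 2.7. Distance in frame 2: 4.8.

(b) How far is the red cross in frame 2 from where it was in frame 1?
2.8

The red cross moved from (6.7, 9.1) to (4.9, 7.0), a distance of √(1.8² + 2.1²) ≈ 2.8.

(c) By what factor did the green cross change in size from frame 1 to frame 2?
1.3×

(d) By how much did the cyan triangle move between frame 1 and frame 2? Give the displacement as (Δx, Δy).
(0.2, 3.5)

The cyan triangle was at (7.3, 2.8) in frame 1 and (7.5, 6.3) in frame 2.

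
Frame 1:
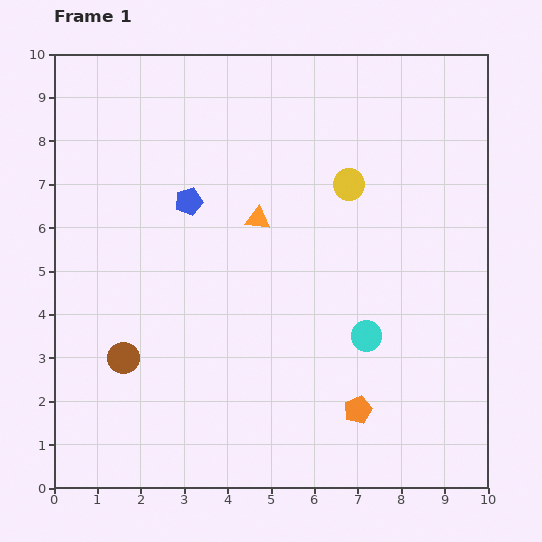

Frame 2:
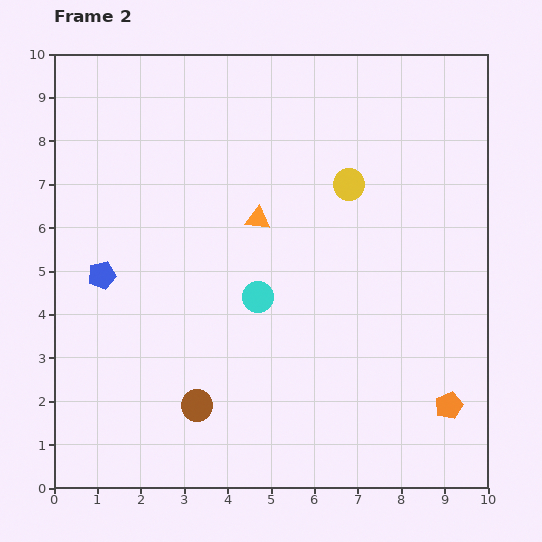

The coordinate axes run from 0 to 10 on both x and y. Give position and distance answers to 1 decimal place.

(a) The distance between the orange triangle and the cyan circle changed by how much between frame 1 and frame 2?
-1.9

Distance in frame 1: 3.7. Distance in frame 2: 1.8.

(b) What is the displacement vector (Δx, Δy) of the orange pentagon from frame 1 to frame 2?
(2.1, 0.1)

The orange pentagon was at (7.0, 1.8) in frame 1 and (9.1, 1.9) in frame 2.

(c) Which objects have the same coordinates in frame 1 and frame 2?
the yellow circle, the orange triangle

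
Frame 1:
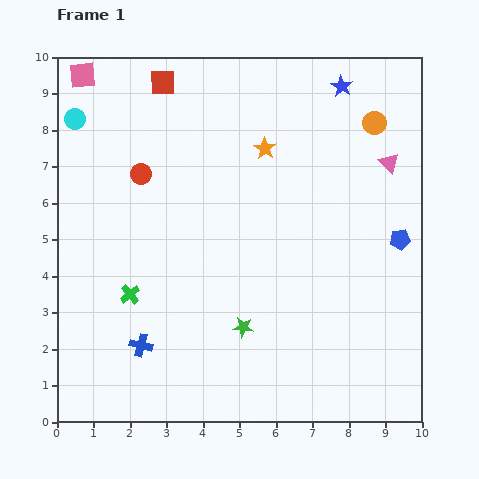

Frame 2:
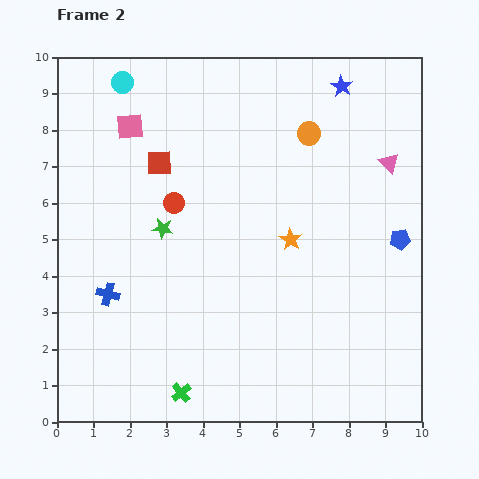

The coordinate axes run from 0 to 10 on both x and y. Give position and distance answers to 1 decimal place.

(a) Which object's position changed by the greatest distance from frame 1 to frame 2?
the green star

(moved 3.5; next 3.0)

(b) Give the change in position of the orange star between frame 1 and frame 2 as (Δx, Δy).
(0.7, -2.5)

The orange star was at (5.7, 7.5) in frame 1 and (6.4, 5.0) in frame 2.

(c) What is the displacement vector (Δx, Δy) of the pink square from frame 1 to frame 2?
(1.3, -1.4)

The pink square was at (0.7, 9.5) in frame 1 and (2.0, 8.1) in frame 2.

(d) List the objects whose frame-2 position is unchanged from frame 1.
the pink triangle, the blue star, the blue pentagon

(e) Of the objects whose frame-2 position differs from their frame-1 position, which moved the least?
the red circle

(moved 1.2)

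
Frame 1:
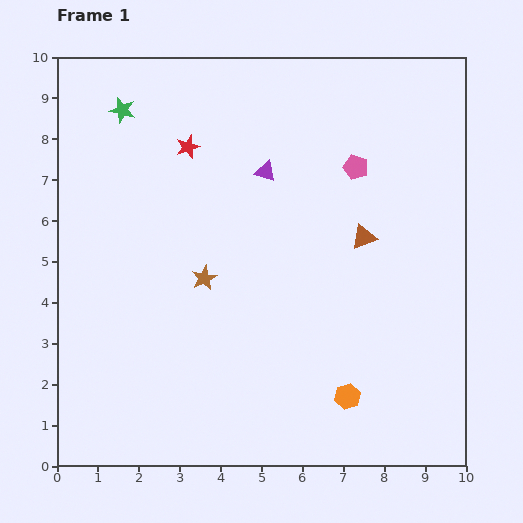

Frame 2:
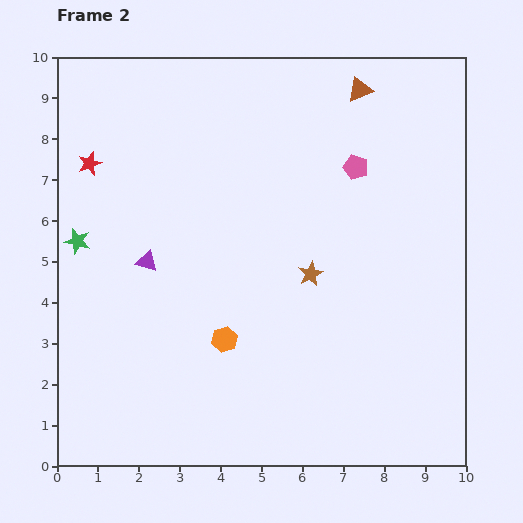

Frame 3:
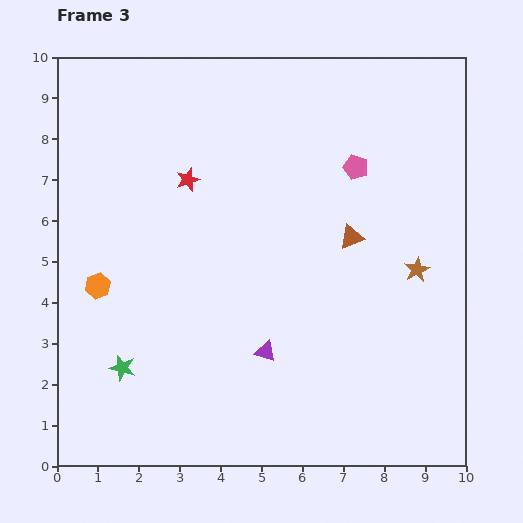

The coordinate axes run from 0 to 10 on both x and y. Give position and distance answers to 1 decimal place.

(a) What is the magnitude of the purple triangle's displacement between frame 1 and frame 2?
3.6

The purple triangle moved from (5.1, 7.2) to (2.2, 5.0), a distance of √(2.9² + 2.2²) ≈ 3.6.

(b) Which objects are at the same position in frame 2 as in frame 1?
the pink pentagon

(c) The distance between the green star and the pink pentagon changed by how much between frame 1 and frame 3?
+1.6

Distance in frame 1: 5.9. Distance in frame 3: 7.5.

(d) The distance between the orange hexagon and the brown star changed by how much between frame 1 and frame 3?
+3.3

Distance in frame 1: 4.5. Distance in frame 3: 7.8.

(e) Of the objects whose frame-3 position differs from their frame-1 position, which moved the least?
the brown triangle

(moved 0.3)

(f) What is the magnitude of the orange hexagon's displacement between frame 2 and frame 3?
3.4

The orange hexagon moved from (4.1, 3.1) to (1.0, 4.4), a distance of √(3.1² + 1.3²) ≈ 3.4.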